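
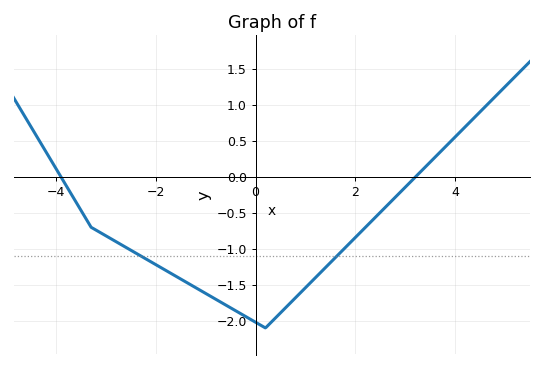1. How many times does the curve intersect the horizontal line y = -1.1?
2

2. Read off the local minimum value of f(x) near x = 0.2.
-2.1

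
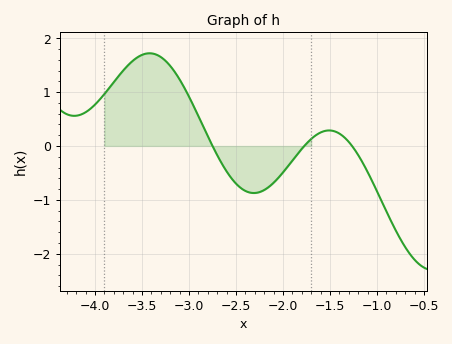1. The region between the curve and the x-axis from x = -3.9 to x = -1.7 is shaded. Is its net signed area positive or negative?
positive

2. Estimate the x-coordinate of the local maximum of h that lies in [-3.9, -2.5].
-3.4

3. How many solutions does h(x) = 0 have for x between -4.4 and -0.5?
3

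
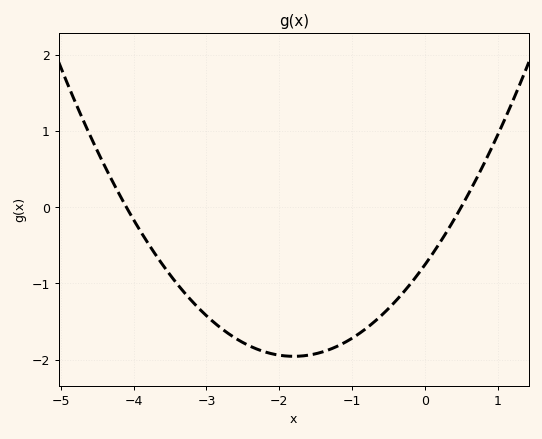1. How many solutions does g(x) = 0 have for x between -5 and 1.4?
2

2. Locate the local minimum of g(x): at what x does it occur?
-1.8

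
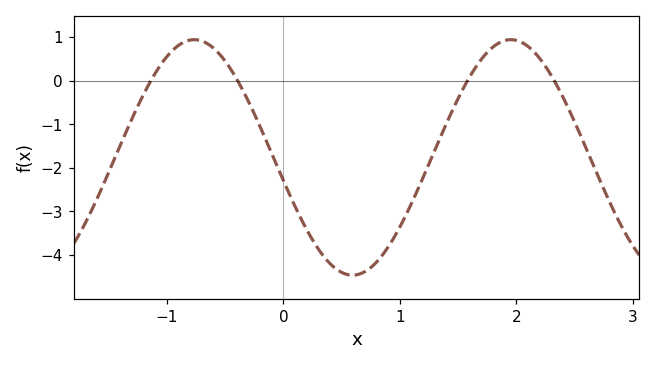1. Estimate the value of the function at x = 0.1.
-2.9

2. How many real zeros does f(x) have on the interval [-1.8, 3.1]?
4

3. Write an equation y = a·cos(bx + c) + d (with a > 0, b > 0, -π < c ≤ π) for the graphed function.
y = 2.7cos(2.3x + 1.8) - 1.76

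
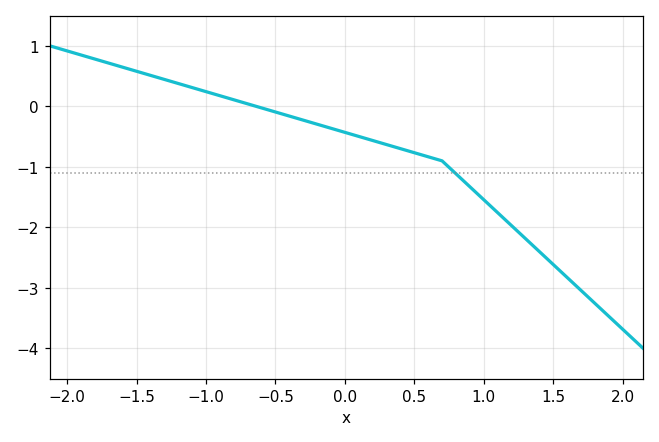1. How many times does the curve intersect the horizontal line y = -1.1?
1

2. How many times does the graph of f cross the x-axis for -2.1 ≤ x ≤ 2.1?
1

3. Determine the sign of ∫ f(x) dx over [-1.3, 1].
negative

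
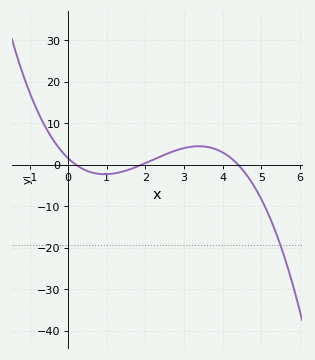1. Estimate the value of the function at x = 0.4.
-1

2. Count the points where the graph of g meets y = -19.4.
1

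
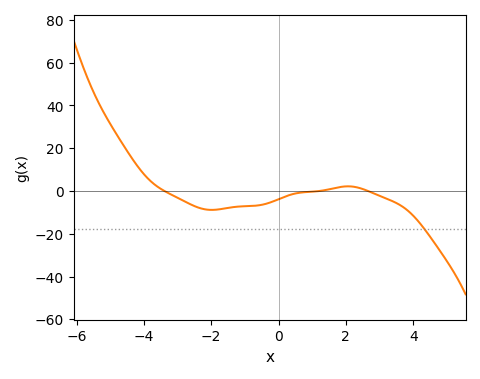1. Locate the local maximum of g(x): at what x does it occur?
2.06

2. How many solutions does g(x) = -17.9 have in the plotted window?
1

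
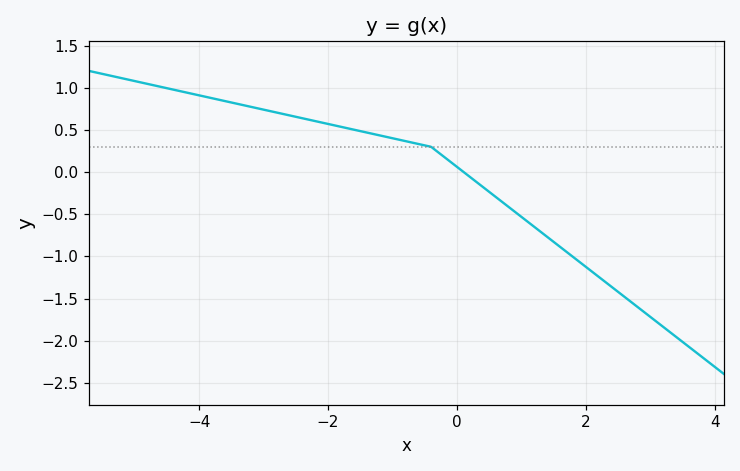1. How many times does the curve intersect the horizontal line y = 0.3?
1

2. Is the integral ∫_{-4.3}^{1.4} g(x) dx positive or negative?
positive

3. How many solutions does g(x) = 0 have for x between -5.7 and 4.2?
1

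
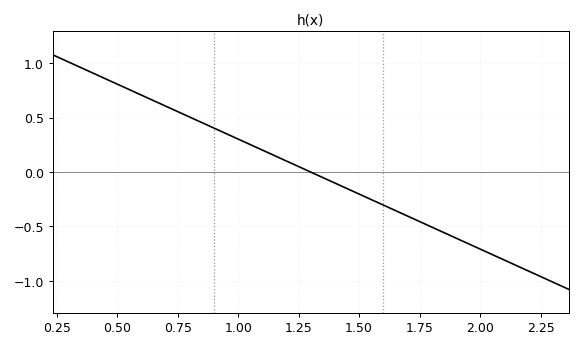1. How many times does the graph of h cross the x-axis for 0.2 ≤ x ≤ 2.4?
1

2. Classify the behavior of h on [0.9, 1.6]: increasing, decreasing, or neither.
decreasing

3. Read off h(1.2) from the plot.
0.101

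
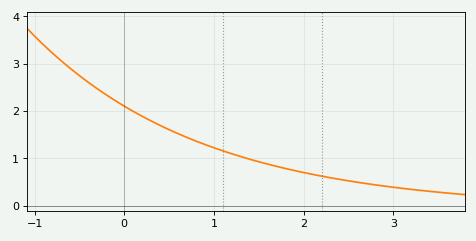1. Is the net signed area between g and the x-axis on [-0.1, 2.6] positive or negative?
positive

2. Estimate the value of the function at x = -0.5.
2.74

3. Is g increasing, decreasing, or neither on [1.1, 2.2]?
decreasing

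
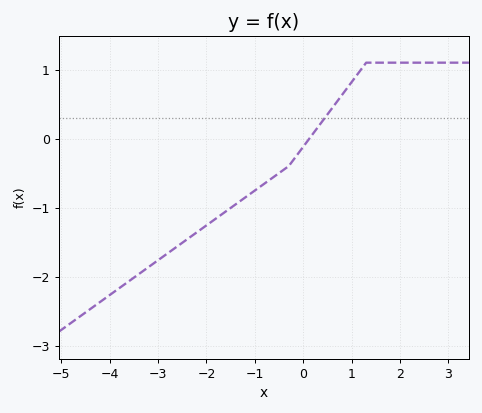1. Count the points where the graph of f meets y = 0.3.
1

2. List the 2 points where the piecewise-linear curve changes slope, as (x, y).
(-0.3, -0.4); (1.3, 1.1)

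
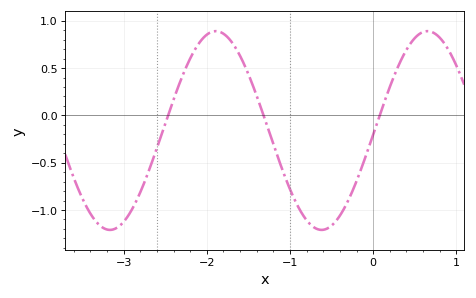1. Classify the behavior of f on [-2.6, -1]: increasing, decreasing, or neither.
neither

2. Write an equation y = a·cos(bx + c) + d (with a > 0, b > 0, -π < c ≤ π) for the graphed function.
y = 1.05cos(2.5x - 1.6) - 0.16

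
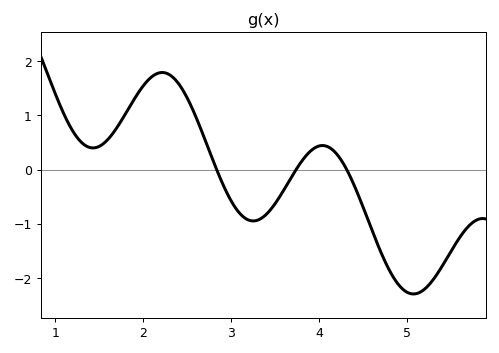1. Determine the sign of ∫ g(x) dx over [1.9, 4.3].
positive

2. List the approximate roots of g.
2.8, 3.7, 4.3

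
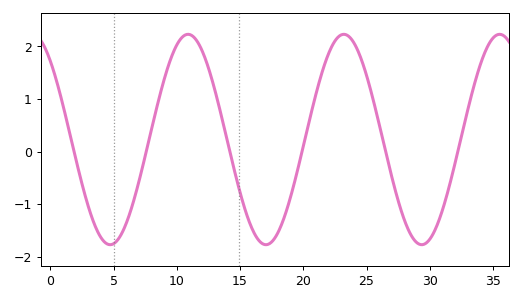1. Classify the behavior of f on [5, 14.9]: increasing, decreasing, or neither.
neither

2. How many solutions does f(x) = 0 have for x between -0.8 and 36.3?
6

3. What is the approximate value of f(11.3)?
2.19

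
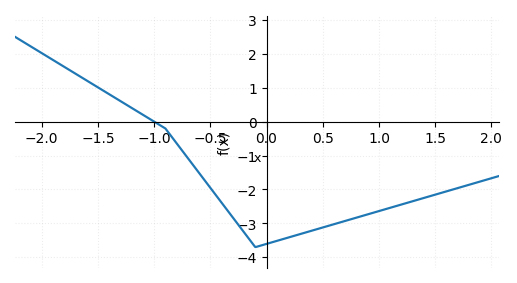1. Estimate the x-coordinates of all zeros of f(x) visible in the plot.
-1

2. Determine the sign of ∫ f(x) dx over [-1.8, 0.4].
negative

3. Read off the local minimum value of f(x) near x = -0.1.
-3.7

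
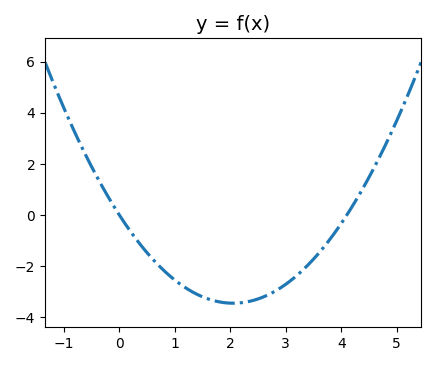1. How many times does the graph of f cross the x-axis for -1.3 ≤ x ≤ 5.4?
2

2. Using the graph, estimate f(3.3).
-2.2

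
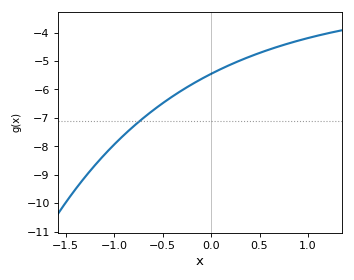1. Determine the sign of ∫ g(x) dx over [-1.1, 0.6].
negative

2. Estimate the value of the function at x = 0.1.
-5.28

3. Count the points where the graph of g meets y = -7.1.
1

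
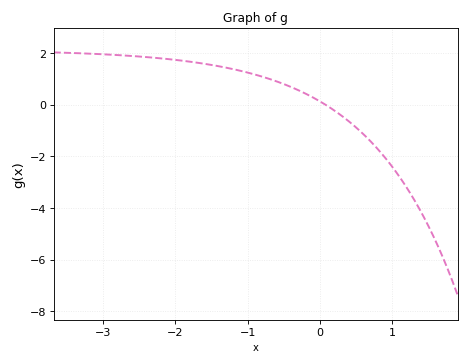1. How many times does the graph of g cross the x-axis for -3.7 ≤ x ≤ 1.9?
1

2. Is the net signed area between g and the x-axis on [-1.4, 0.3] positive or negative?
positive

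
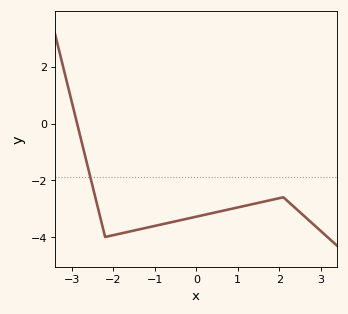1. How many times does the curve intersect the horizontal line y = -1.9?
1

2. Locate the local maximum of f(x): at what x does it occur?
2.1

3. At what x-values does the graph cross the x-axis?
-2.9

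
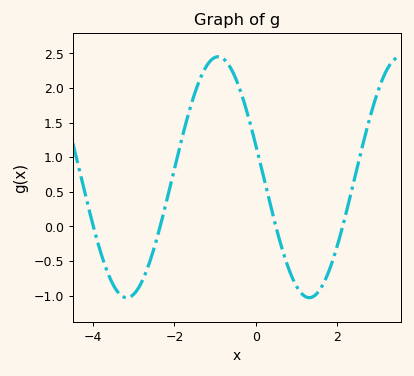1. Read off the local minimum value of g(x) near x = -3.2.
-1.05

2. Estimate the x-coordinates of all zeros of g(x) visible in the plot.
-4, -2.4, 0.4, 2.2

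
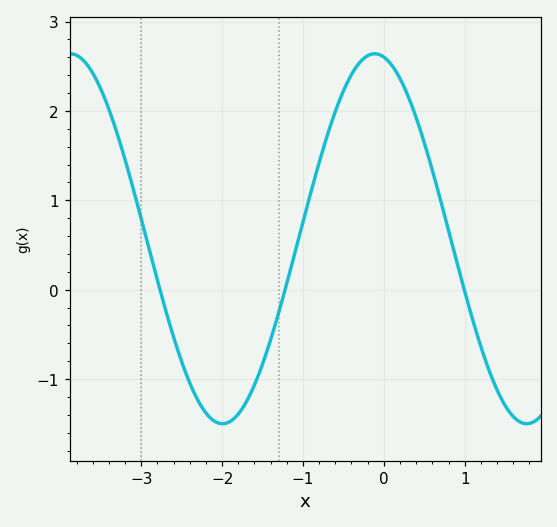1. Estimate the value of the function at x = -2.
-1.5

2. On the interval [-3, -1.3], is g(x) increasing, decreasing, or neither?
neither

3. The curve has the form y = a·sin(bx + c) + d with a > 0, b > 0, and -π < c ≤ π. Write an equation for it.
y = 2.07sin(1.7x + 1.8) + 0.57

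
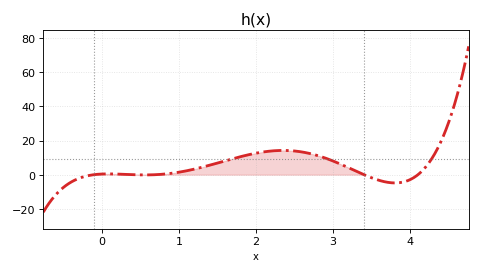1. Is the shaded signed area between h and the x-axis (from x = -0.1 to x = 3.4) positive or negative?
positive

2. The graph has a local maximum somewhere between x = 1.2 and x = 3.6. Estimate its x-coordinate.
2.4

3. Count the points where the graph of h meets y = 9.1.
3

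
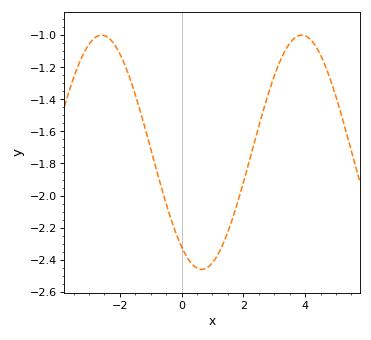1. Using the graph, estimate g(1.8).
-2.05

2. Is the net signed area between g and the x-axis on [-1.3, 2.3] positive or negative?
negative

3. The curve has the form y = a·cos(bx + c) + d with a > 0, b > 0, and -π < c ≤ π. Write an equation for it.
y = 0.73cos(0.97x + 2.51) - 1.73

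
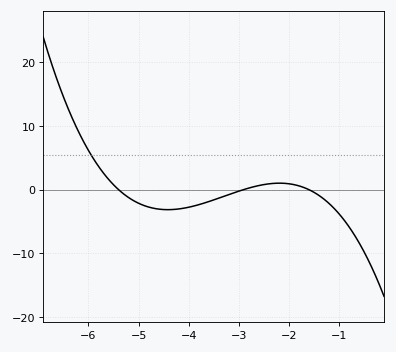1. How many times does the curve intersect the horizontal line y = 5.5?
1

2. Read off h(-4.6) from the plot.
-3.06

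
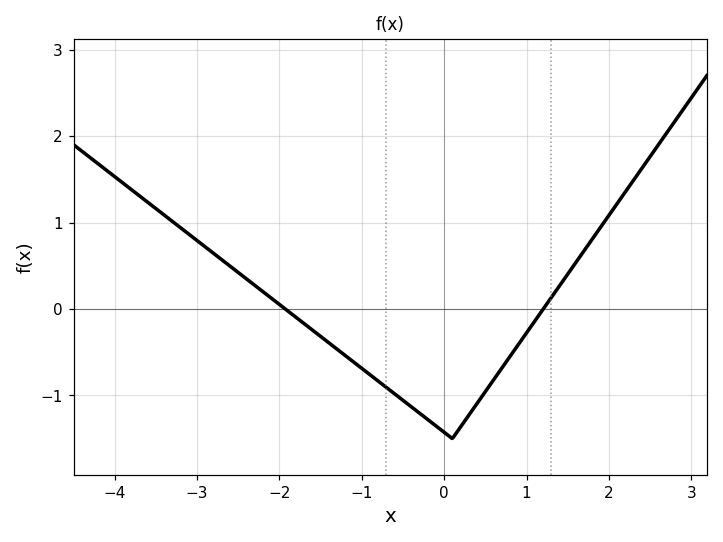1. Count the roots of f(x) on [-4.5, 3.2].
2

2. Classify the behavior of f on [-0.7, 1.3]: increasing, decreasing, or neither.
neither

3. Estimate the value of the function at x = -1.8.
-0.1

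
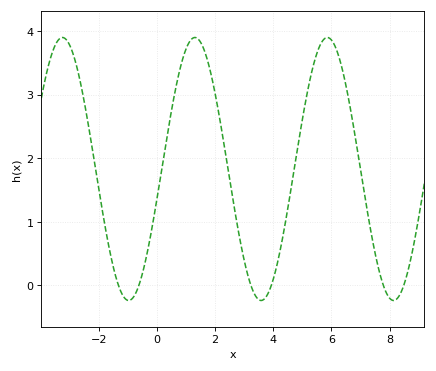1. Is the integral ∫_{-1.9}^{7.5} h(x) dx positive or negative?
positive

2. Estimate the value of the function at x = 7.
1.82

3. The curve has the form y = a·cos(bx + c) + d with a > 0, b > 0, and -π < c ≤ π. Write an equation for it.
y = 2.07cos(1.38x - 1.8) + 1.83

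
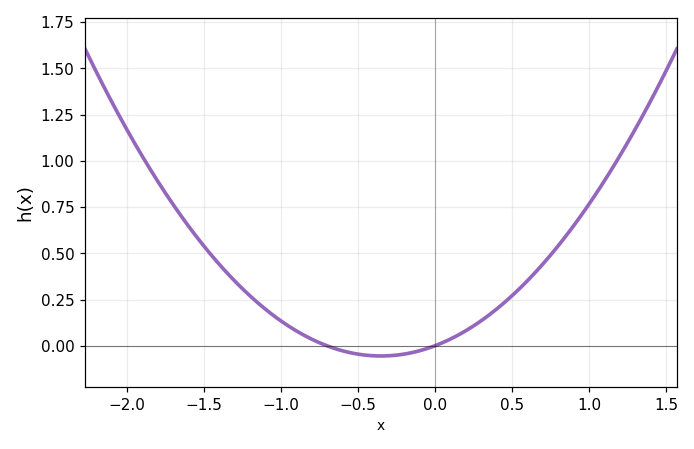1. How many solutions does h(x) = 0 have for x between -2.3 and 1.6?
2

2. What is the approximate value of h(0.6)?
0.351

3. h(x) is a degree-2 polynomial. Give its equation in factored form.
y = 0.45(x + 0.7)(x - 0)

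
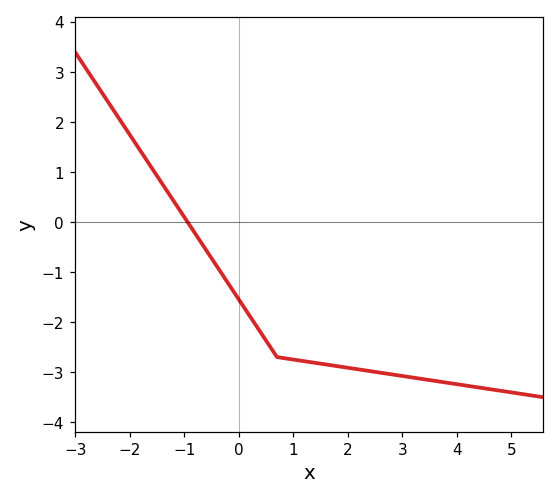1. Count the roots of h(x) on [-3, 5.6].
1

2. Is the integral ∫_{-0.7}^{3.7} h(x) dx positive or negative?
negative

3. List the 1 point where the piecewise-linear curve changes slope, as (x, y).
(0.7, -2.7)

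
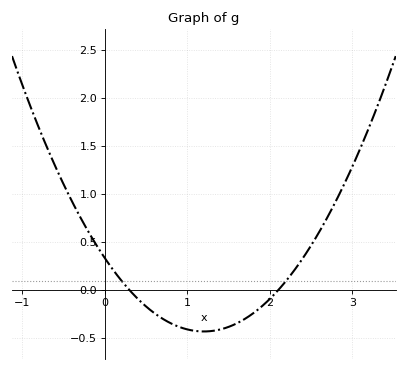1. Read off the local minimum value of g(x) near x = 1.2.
-0.429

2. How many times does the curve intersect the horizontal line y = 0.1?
2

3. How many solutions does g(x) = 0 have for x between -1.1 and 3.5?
2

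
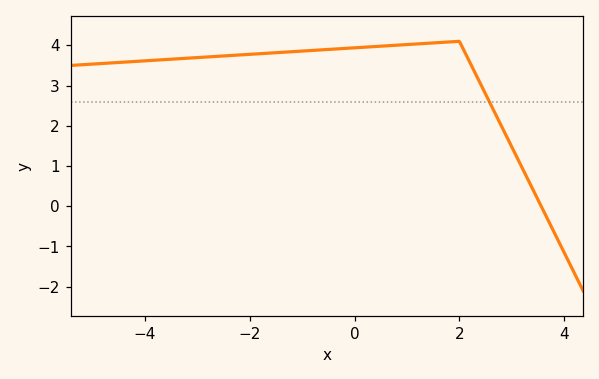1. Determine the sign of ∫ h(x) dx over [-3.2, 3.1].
positive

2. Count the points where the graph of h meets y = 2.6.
1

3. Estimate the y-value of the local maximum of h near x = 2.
4.1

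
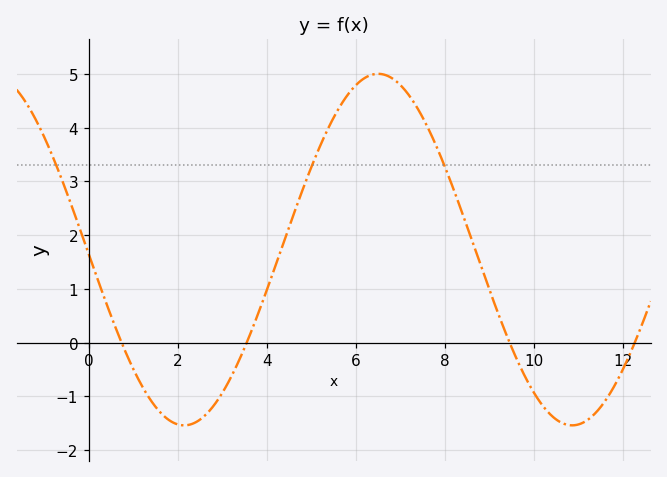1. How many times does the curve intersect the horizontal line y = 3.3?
3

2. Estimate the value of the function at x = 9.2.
0.5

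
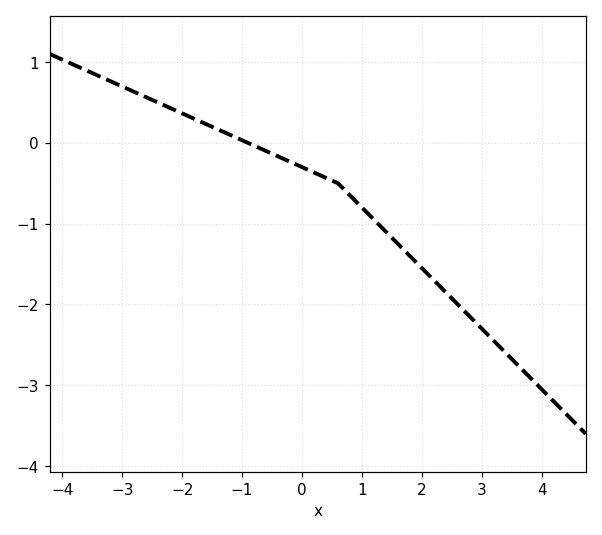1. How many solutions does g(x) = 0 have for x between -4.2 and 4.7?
1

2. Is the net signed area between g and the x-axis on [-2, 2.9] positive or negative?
negative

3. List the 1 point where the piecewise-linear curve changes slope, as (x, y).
(0.6, -0.5)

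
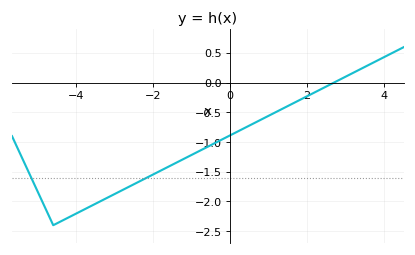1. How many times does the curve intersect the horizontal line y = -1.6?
2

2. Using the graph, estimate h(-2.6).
-1.74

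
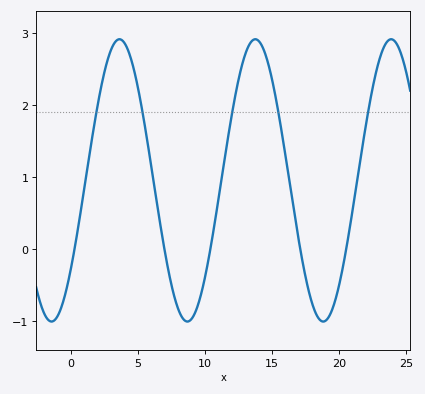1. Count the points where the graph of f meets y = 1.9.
5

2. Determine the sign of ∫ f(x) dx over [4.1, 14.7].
positive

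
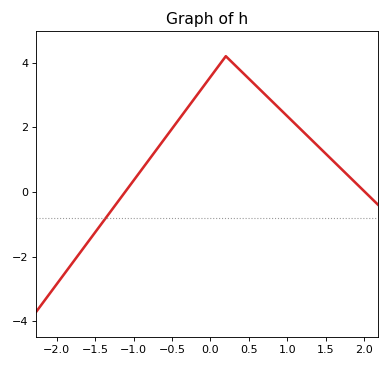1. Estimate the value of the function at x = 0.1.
3.88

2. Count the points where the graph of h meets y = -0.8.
1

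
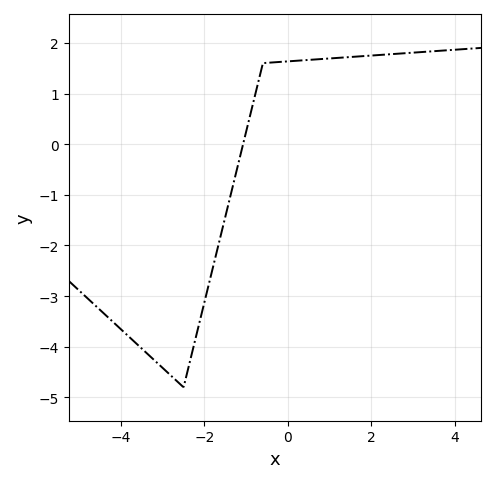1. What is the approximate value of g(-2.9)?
-4.5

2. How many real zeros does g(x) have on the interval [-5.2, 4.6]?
1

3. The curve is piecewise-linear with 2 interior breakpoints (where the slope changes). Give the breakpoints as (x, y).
(-2.5, -4.8); (-0.6, 1.6)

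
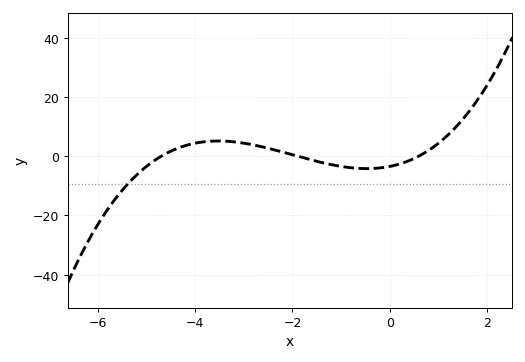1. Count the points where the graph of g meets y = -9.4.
1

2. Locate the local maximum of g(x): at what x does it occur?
-3.53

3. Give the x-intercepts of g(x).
-4.7, -1.9, 0.6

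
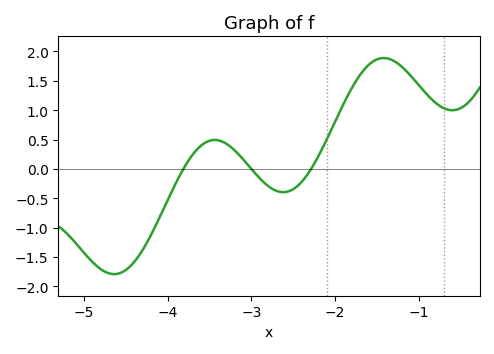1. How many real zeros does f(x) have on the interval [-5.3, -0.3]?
3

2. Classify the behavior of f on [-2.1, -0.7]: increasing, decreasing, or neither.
neither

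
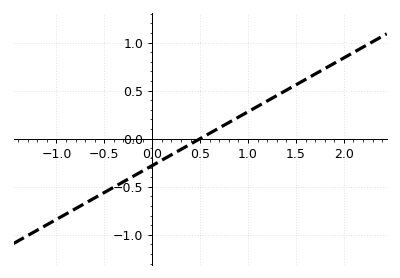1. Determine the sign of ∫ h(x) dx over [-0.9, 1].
negative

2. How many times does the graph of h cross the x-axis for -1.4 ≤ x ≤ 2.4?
1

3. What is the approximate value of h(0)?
-0.3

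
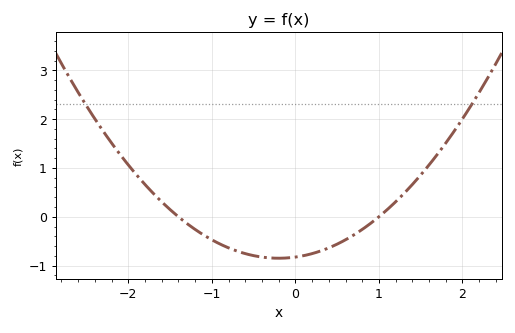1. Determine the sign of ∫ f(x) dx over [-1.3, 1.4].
negative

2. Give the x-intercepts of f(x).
-1.4, 1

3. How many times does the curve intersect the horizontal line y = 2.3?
2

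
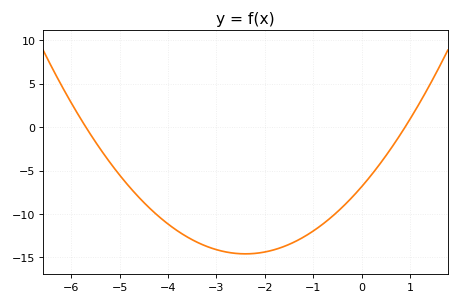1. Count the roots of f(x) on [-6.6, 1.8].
2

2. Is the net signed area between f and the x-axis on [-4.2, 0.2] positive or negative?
negative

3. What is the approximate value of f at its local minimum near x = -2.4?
-14.5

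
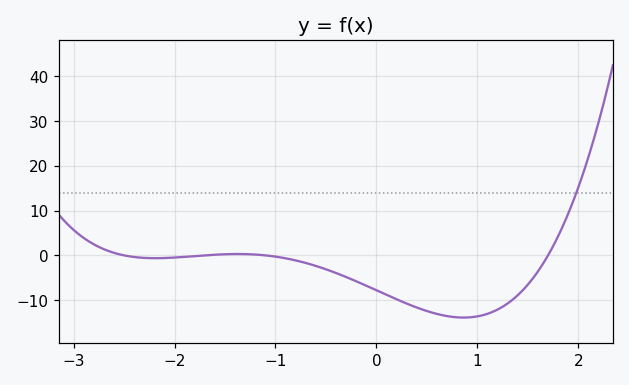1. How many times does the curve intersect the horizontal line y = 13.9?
1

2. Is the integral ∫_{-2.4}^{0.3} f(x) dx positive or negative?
negative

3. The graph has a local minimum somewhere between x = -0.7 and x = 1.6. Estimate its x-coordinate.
0.864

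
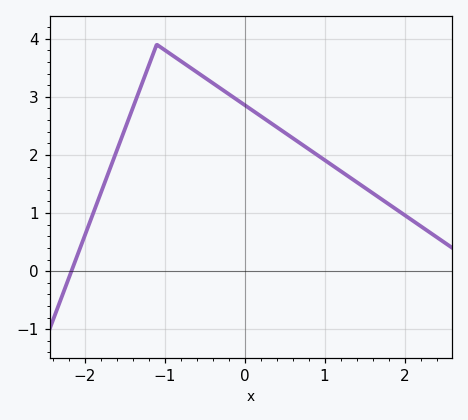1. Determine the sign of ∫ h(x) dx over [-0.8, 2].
positive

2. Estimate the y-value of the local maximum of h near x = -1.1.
3.9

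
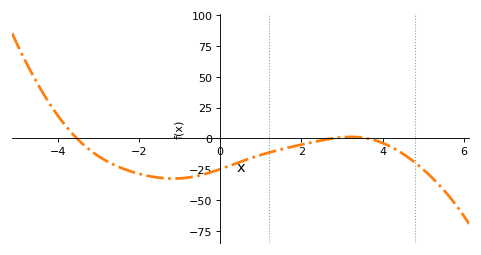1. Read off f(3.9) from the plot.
-2.63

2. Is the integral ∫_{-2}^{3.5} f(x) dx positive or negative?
negative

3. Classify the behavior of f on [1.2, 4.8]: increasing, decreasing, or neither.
neither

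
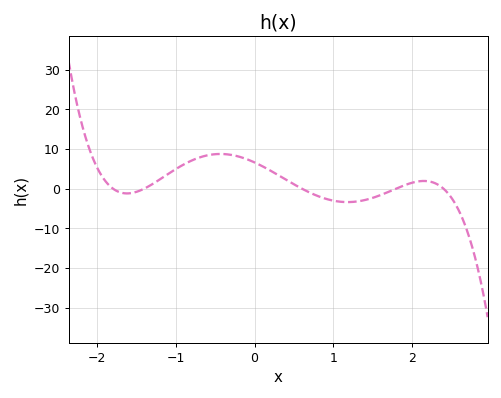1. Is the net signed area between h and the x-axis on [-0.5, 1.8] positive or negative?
positive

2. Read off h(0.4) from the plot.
2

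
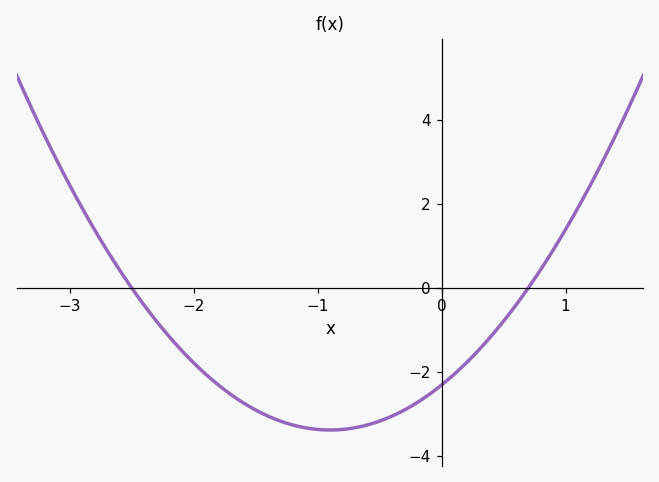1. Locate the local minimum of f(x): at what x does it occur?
-0.9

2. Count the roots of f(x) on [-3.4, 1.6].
2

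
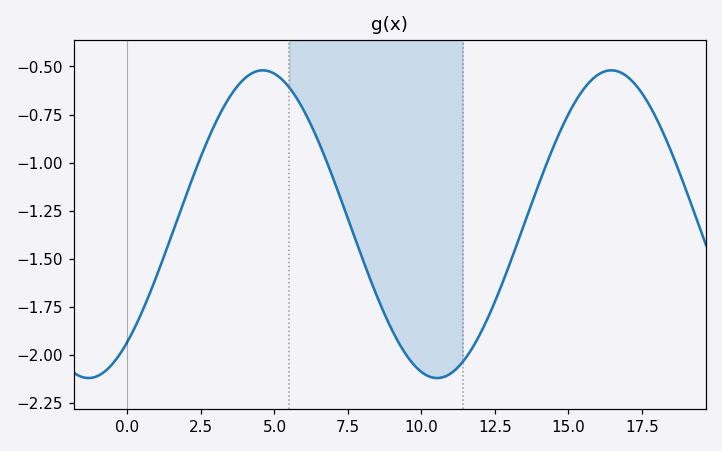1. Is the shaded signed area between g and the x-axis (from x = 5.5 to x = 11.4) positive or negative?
negative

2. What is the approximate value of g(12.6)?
-1.69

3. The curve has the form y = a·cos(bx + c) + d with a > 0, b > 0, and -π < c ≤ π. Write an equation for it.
y = 0.8cos(0.53x - 2.44) - 1.32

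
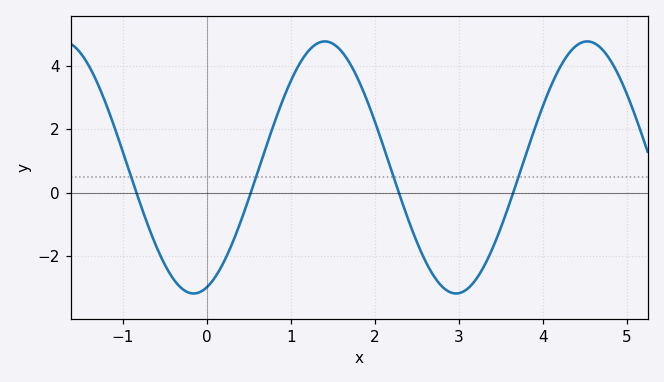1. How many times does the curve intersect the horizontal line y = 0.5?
4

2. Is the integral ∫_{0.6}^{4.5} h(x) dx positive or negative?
positive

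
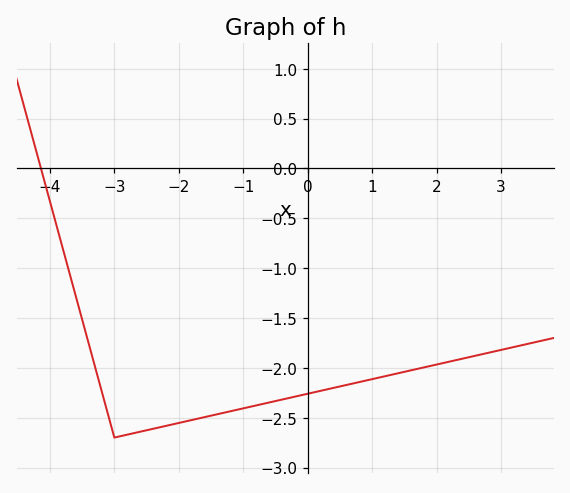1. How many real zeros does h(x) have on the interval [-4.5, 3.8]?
1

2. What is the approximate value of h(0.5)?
-2.19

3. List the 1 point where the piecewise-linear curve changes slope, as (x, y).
(-3, -2.7)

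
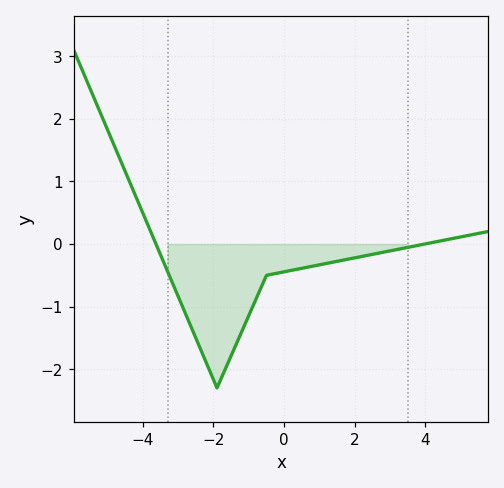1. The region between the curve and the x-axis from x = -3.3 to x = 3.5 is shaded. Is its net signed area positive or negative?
negative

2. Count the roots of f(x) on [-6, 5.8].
2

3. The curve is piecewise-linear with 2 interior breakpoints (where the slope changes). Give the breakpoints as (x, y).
(-1.9, -2.3); (-0.5, -0.5)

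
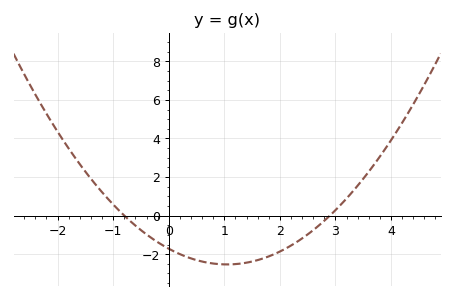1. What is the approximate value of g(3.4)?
1.6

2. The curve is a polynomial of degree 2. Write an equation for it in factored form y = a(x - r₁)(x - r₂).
y = 0.74(x + 0.8)(x - 2.9)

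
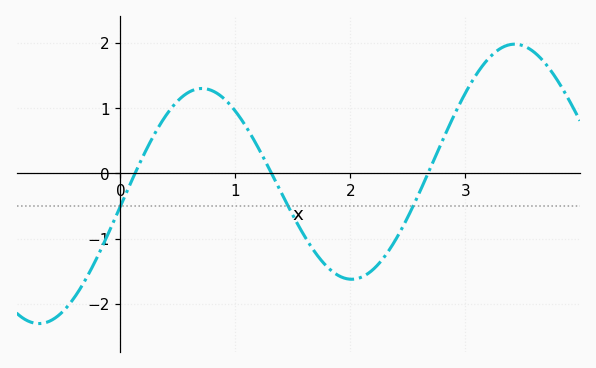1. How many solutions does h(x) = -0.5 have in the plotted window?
3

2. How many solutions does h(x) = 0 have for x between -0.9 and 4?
3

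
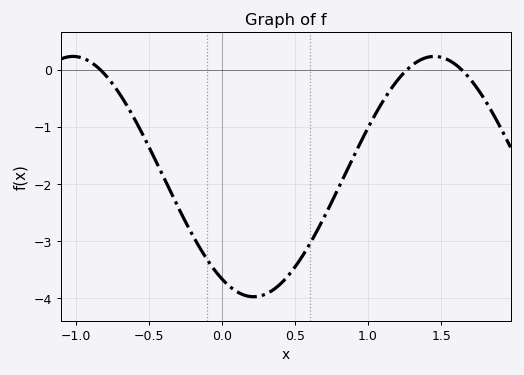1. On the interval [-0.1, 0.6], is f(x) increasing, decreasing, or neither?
neither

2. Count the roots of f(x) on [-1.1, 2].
3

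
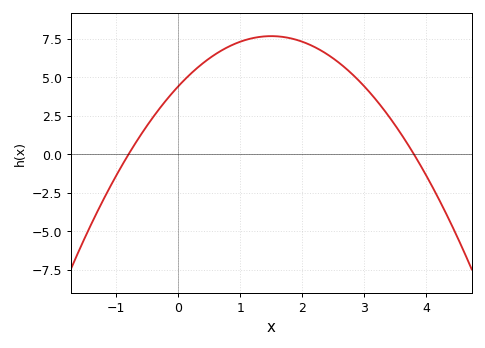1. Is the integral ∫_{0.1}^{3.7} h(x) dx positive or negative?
positive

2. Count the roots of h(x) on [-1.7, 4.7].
2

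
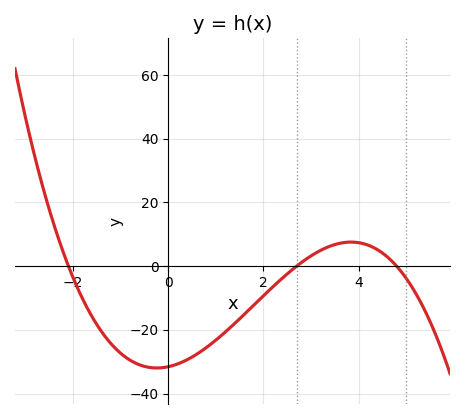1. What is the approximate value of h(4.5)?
4.13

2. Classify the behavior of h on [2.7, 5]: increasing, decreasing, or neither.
neither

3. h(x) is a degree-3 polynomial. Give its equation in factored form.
y = -1.16(x + 2.1)(x - 2.7)(x - 4.8)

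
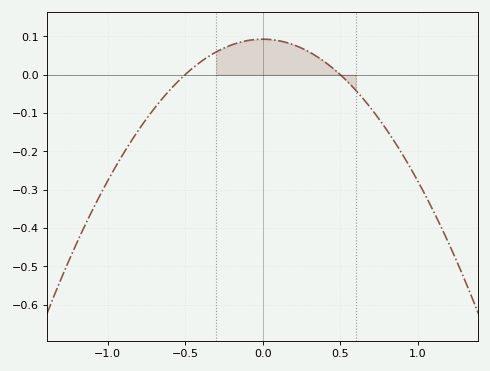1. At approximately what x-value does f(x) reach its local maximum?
0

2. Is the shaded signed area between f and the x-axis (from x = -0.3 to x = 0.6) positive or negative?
positive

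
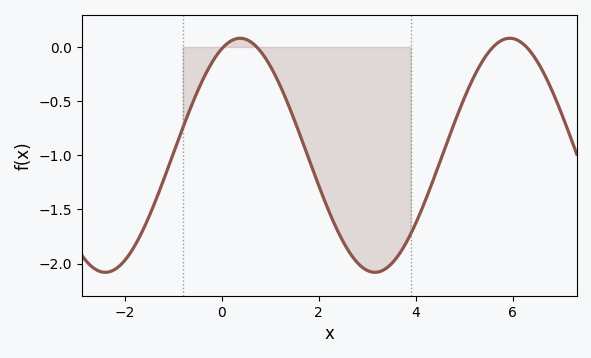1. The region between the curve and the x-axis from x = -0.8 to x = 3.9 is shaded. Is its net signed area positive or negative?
negative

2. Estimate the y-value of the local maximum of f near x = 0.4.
0.08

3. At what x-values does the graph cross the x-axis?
0.039, 0.725, 5.6, 6.29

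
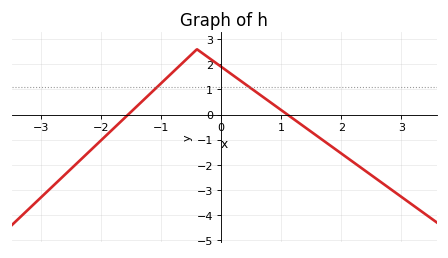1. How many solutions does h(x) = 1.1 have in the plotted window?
2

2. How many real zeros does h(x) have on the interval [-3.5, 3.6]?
2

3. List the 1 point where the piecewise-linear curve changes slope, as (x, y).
(-0.4, 2.6)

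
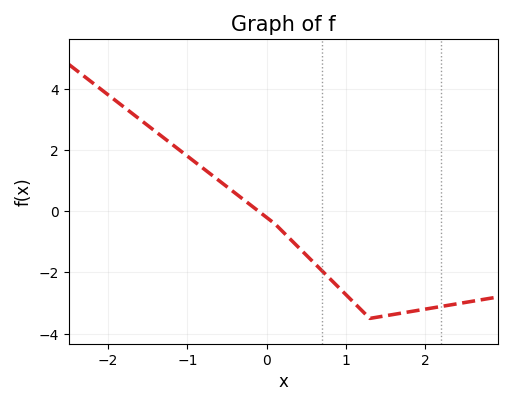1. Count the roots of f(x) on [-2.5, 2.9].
1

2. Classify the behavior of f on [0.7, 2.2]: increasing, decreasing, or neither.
neither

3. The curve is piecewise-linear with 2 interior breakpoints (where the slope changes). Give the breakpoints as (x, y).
(0.1, -0.4); (1.3, -3.5)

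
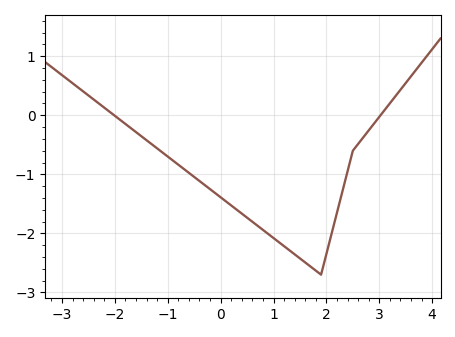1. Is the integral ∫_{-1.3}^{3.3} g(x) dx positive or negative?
negative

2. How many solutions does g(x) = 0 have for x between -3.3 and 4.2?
2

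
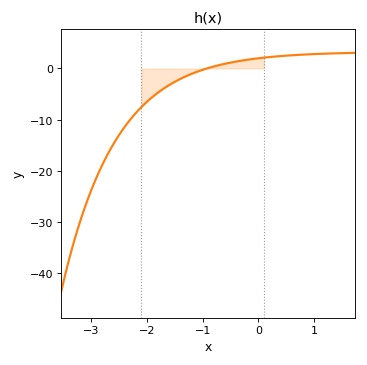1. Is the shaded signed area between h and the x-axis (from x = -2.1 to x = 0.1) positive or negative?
negative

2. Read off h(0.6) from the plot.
2.57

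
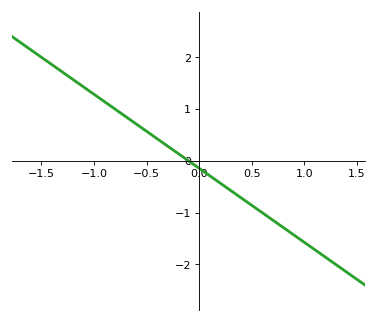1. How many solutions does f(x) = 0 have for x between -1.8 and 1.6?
1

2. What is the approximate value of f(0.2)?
-0.4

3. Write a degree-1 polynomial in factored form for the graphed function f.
y = -1.43(x + 0.1)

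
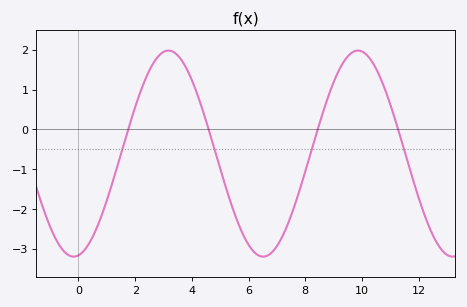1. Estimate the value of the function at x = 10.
1.96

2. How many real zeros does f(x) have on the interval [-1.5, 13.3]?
4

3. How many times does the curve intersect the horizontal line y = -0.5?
4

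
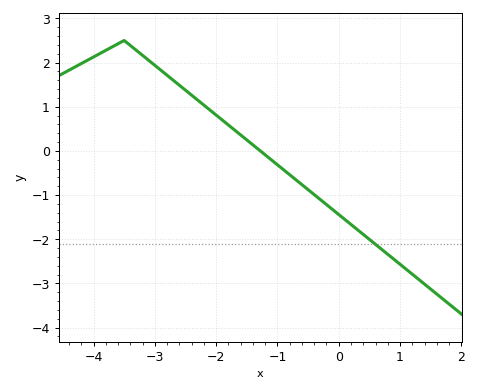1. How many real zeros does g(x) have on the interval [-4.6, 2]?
1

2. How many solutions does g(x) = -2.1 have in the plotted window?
1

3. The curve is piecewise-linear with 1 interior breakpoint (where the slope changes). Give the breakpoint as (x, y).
(-3.5, 2.5)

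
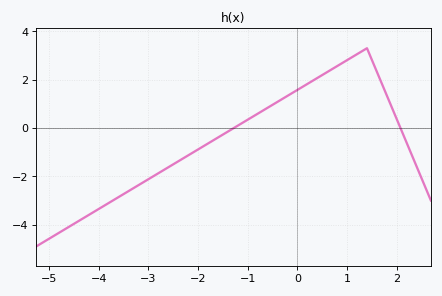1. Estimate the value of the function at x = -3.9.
-3.23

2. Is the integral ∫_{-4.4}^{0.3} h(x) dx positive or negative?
negative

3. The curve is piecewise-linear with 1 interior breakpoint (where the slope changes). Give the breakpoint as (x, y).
(1.4, 3.3)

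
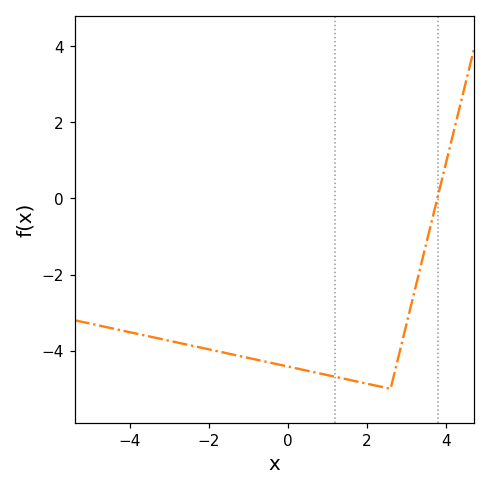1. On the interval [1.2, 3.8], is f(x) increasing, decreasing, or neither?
neither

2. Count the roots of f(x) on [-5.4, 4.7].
1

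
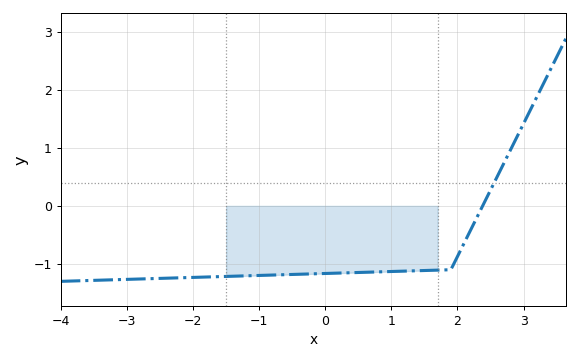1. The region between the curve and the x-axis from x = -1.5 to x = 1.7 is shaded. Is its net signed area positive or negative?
negative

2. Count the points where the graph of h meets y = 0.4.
1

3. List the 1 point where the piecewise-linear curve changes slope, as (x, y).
(1.9, -1.1)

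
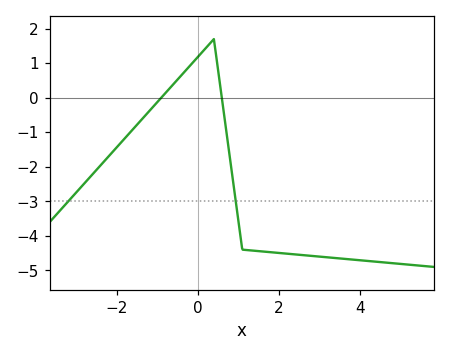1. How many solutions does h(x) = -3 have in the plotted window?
2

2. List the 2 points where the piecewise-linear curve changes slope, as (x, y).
(0.4, 1.7); (1.1, -4.4)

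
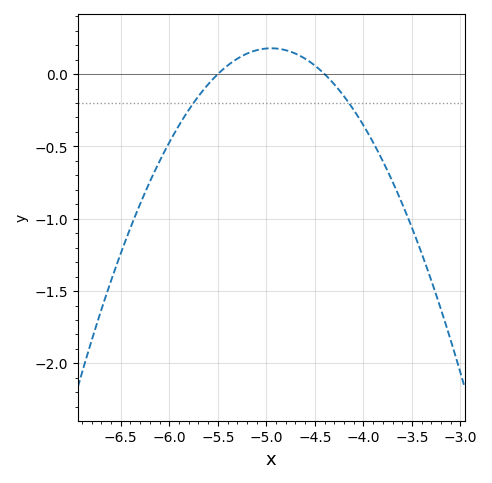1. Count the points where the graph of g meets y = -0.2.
2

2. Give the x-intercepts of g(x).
-5.5, -4.4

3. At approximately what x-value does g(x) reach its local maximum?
-4.95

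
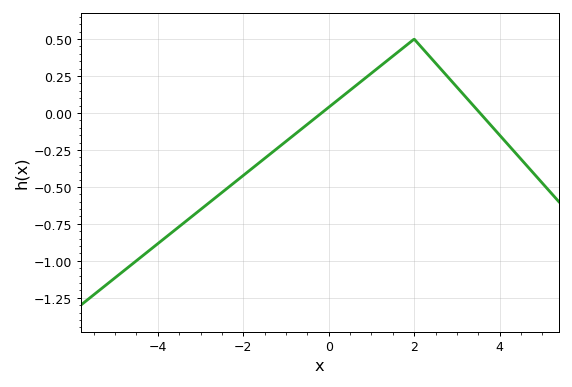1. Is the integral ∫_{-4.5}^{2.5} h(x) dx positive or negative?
negative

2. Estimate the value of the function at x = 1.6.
0.4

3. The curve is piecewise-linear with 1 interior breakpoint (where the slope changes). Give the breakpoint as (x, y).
(2, 0.5)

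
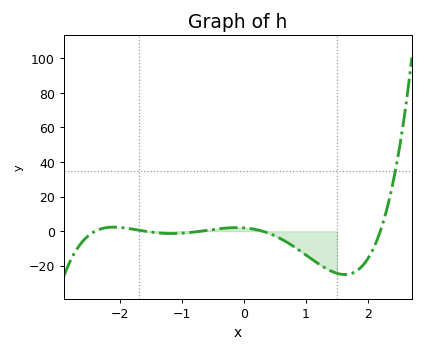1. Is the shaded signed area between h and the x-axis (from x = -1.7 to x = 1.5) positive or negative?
negative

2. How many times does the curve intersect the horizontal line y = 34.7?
1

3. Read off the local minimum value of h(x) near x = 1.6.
-25.1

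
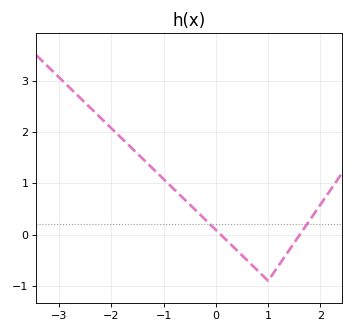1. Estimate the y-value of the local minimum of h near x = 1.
-0.9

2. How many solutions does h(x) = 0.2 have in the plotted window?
2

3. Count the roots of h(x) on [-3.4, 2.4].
2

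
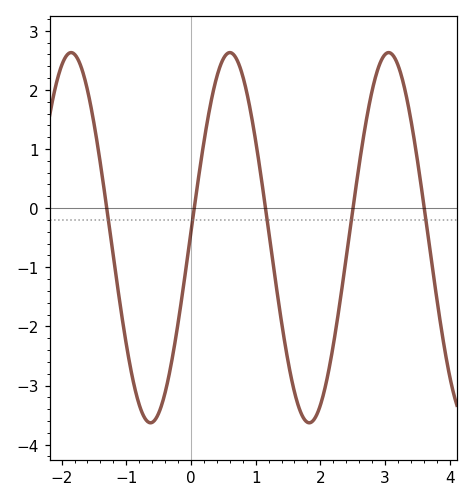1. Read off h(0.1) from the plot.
0.385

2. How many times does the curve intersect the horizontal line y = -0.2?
5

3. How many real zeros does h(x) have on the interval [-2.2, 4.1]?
5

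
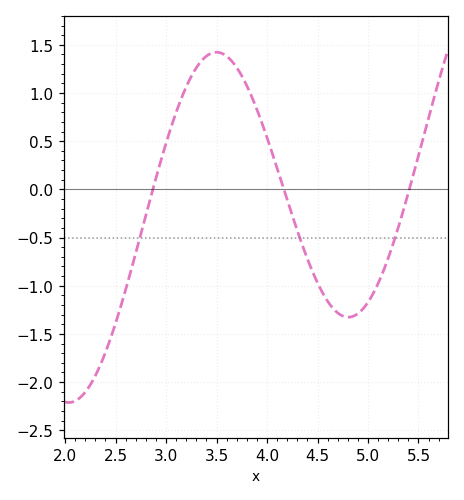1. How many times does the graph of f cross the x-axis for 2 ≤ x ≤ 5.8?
3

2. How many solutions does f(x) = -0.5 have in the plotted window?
3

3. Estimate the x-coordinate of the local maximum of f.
3.5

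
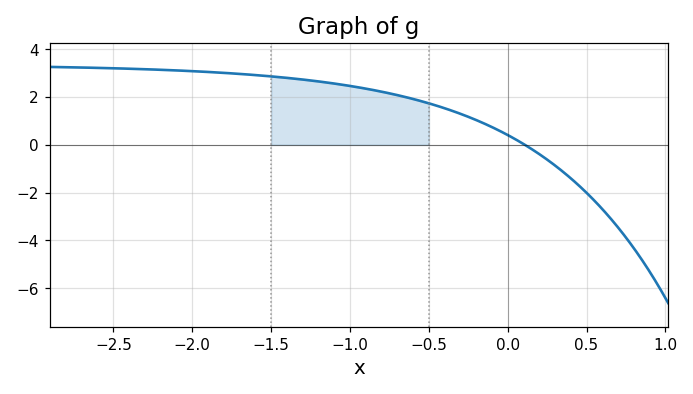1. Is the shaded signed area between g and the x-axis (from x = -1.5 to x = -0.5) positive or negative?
positive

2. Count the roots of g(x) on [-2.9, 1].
1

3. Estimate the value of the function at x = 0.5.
-2.01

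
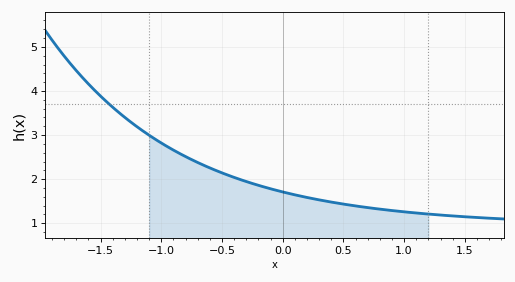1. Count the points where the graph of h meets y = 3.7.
1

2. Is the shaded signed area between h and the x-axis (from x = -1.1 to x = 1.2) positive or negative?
positive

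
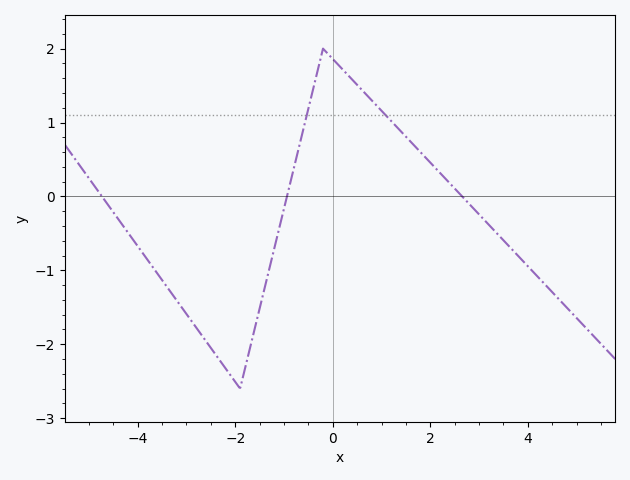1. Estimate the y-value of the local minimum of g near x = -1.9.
-2.6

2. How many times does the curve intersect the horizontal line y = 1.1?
2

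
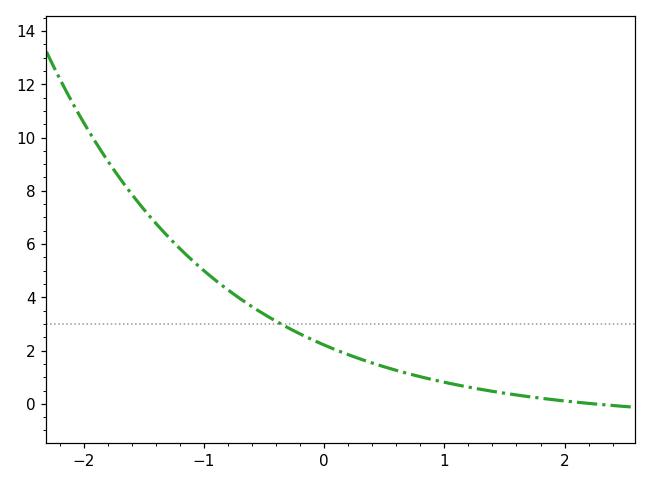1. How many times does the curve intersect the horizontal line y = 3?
1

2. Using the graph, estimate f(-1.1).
5.4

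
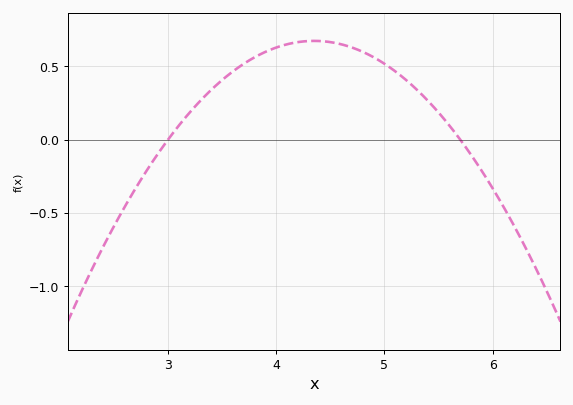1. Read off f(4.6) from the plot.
0.65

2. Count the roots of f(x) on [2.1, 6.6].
2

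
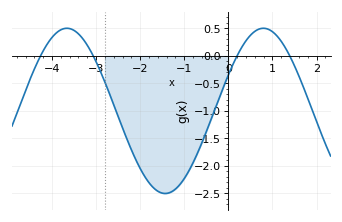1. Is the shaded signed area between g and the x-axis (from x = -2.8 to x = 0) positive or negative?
negative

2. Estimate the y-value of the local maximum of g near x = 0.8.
0.5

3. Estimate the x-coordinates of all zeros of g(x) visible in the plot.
-4.26, -3.07, 0.198, 1.39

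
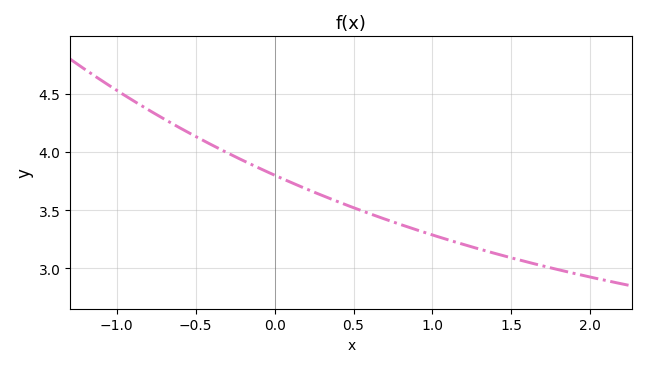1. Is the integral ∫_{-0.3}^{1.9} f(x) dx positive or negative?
positive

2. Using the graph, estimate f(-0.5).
4.15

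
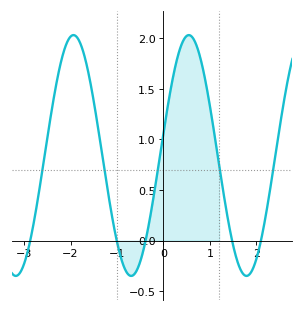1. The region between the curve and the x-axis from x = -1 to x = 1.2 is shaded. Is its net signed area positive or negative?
positive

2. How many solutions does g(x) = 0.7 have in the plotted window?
5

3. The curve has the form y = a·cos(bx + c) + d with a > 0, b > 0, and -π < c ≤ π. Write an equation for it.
y = 1.19cos(2.53x - 1.38) + 0.84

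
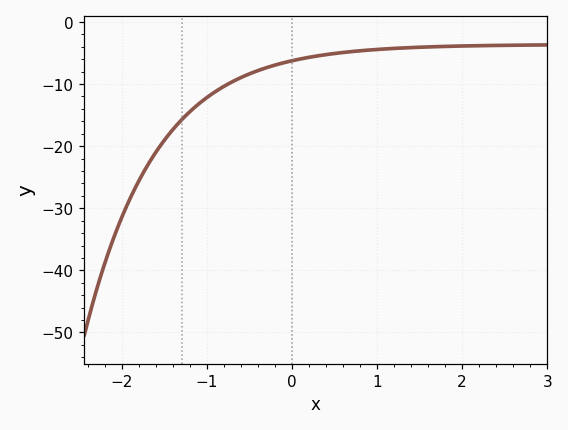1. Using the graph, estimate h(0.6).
-5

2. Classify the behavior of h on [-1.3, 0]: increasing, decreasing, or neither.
increasing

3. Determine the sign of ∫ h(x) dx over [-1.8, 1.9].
negative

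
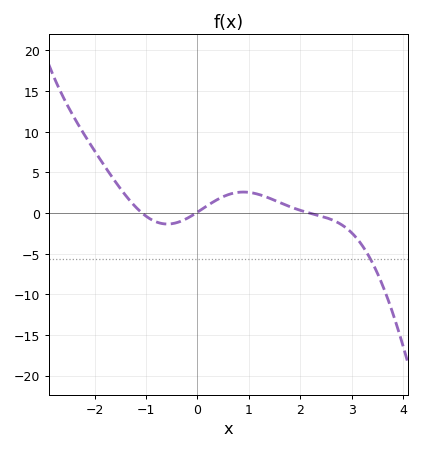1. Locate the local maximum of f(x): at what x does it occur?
0.9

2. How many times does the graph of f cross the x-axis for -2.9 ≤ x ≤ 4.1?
3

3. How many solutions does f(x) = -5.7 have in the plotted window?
1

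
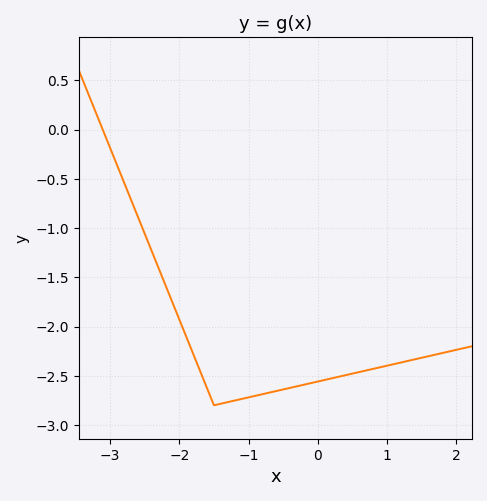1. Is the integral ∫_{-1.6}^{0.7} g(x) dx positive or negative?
negative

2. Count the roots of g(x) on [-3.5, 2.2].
1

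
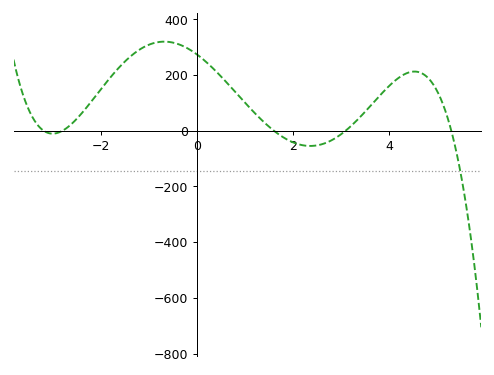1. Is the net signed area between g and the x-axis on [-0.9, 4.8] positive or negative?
positive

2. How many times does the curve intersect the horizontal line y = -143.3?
1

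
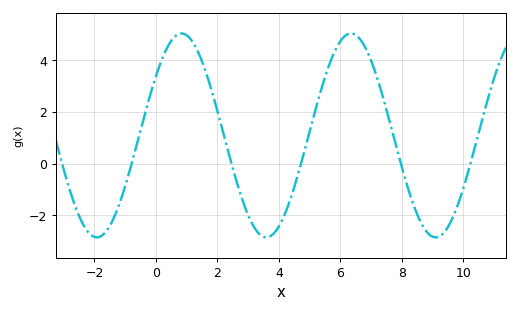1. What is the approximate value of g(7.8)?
0.749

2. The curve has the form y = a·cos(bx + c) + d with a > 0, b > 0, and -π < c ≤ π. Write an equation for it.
y = 3.95cos(1.14x - 0.952) + 1.09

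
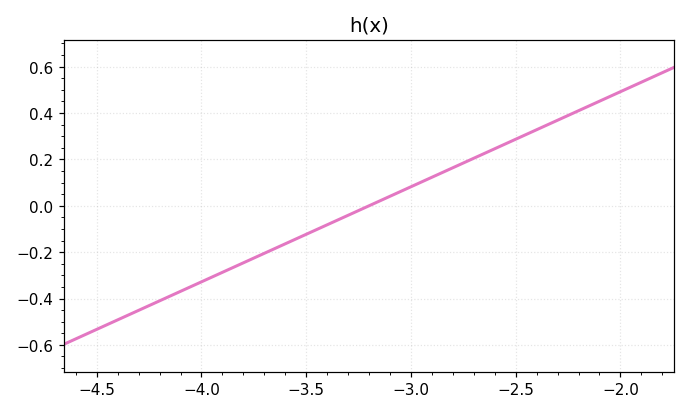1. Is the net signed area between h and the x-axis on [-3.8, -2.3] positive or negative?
positive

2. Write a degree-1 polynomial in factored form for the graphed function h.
y = 0.41(x + 3.2)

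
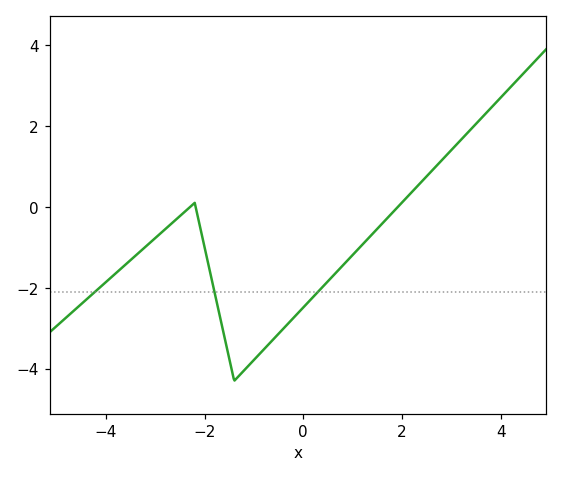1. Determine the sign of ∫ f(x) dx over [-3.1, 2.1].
negative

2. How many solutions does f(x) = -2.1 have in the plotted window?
3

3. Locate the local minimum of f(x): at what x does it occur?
-1.4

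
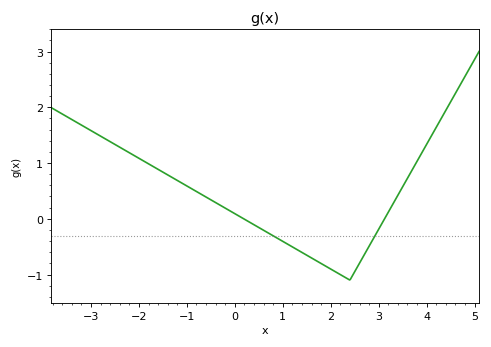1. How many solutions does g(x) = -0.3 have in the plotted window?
2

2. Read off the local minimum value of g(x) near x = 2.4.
-1.1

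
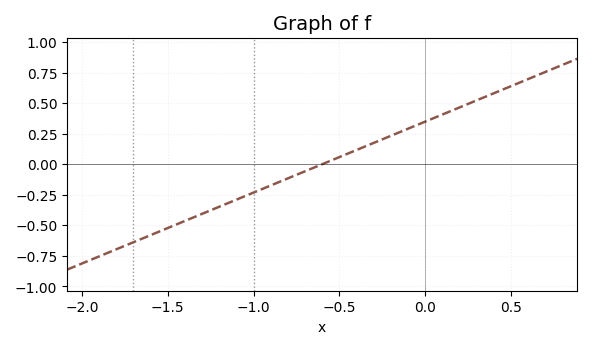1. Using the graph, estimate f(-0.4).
0.12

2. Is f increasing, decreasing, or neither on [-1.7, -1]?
increasing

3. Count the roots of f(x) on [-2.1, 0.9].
1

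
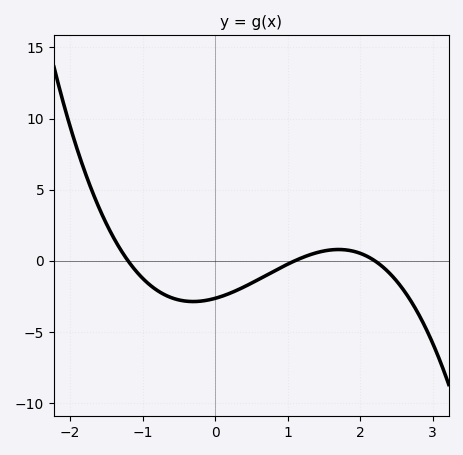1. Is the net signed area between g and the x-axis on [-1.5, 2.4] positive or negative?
negative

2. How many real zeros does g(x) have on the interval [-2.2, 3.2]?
3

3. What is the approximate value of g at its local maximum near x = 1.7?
1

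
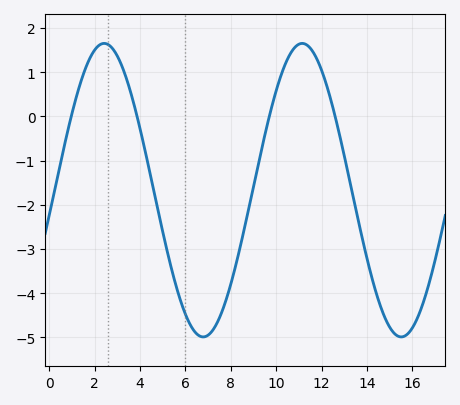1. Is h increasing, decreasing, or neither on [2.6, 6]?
decreasing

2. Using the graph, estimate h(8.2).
-3.4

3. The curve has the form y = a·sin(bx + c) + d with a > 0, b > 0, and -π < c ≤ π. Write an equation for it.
y = 3.32sin(0.72x - 0.17) - 1.67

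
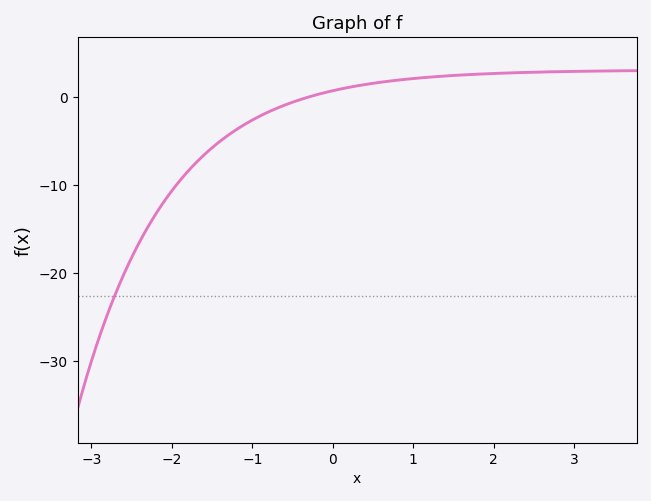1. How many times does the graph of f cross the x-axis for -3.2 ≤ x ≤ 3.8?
1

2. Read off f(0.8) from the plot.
1.94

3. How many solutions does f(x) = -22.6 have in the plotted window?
1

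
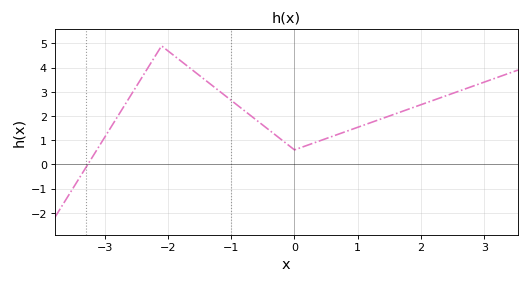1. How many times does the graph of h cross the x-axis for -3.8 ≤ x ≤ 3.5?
1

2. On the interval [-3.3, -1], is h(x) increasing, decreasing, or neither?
neither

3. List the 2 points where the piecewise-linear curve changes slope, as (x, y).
(-2.1, 4.9); (0, 0.6)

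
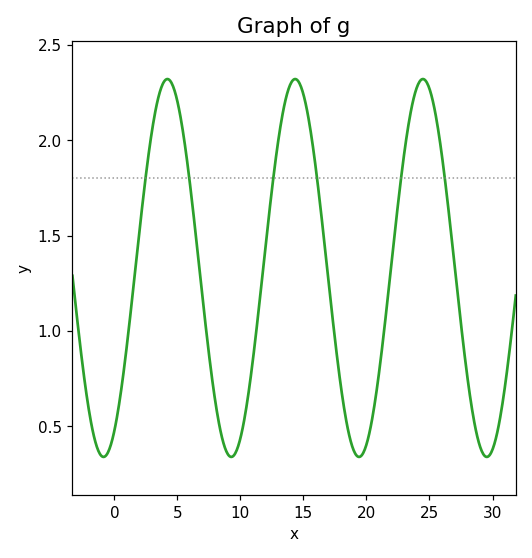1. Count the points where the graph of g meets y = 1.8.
6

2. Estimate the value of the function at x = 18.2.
0.6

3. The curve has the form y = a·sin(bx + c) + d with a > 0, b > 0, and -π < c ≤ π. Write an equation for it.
y = 0.99sin(0.62x - 1) + 1.33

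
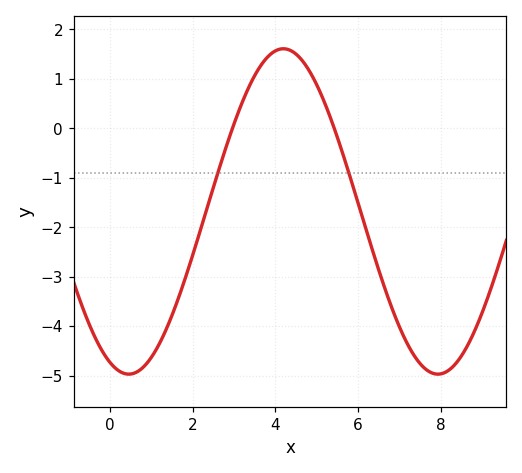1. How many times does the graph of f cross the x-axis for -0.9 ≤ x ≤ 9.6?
2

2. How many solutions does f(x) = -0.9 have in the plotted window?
2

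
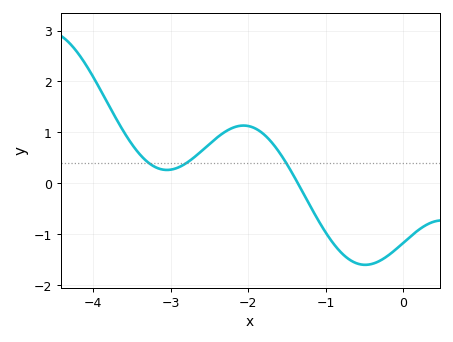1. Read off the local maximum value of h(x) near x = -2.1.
1.13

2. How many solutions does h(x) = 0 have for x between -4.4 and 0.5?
1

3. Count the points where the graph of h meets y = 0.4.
3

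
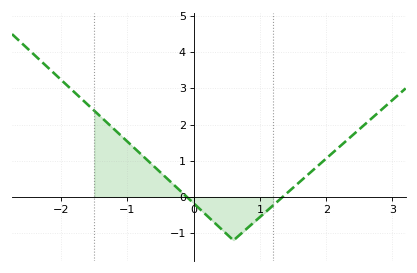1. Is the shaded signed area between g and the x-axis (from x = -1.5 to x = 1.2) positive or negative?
positive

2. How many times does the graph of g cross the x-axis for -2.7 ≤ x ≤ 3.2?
2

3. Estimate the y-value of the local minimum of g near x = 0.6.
-1.2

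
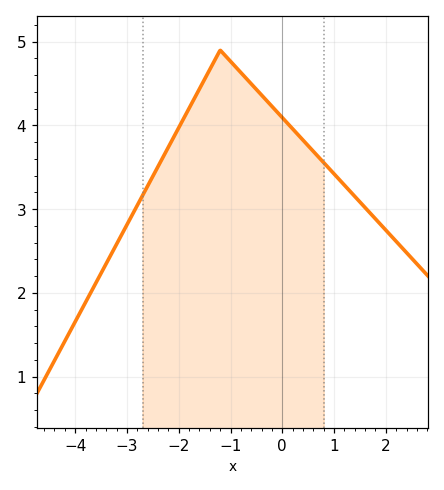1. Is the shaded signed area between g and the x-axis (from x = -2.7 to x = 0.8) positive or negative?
positive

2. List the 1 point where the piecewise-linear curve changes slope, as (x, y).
(-1.2, 4.9)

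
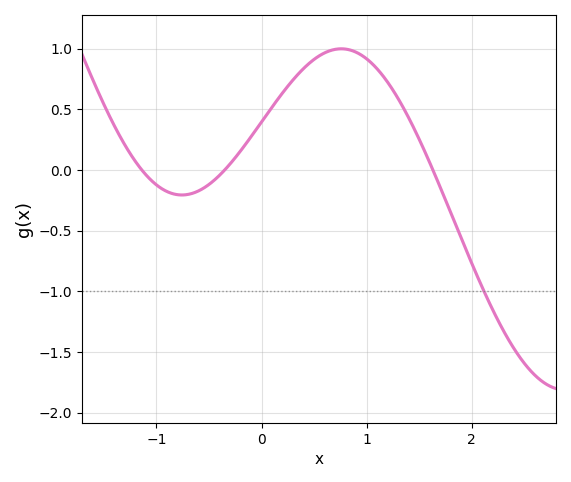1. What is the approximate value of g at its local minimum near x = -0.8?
-0.206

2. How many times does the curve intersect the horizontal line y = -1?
1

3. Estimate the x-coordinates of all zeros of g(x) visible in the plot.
-1.14, -0.351, 1.63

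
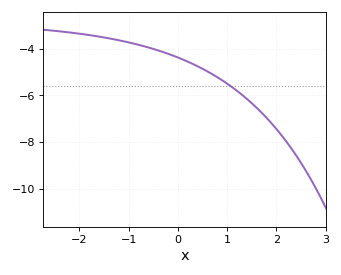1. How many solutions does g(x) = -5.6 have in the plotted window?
1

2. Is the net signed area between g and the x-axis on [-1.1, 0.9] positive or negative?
negative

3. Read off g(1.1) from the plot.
-5.64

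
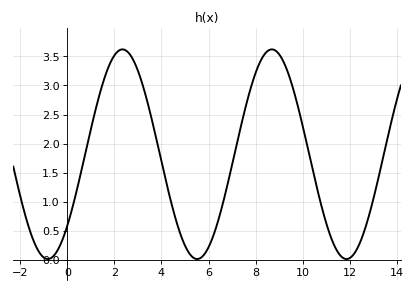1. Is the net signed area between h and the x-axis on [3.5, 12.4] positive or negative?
positive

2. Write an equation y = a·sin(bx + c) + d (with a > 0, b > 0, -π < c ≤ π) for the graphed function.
y = 1.8sin(0.99x - 0.75) + 1.82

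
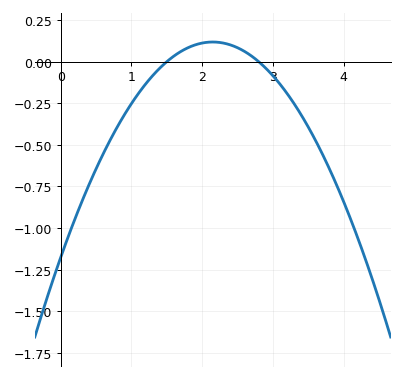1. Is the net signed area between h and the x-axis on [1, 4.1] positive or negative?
negative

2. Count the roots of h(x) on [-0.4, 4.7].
2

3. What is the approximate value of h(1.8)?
0.084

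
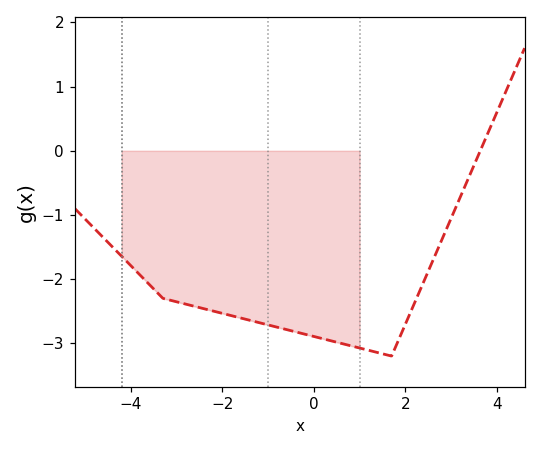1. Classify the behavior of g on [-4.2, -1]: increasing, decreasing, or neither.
decreasing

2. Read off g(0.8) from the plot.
-3.04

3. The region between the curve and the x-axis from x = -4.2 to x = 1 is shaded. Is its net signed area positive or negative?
negative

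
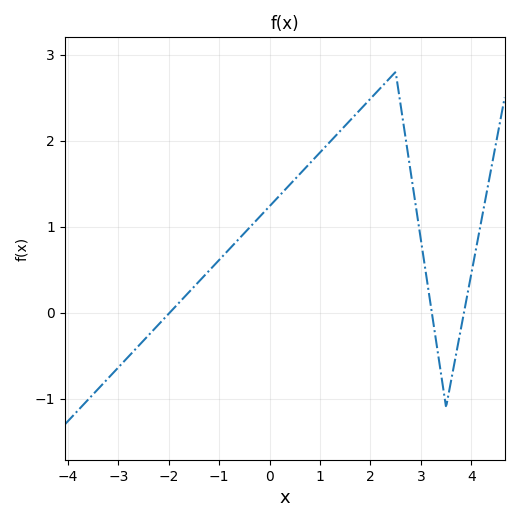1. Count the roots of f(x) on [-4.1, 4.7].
3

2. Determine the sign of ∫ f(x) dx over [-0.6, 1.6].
positive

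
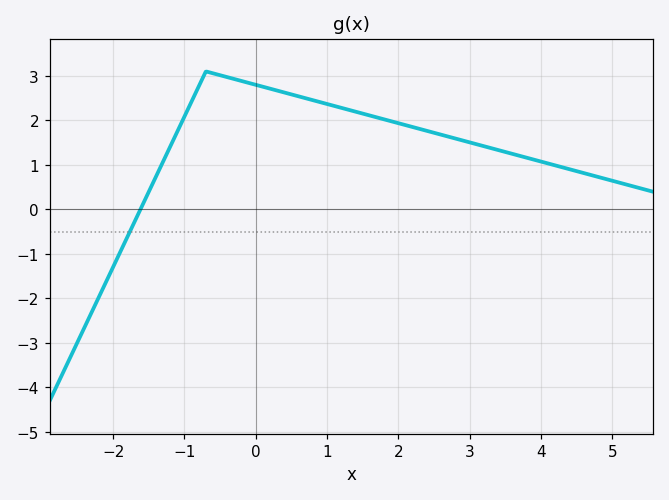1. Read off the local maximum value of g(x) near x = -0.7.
3.1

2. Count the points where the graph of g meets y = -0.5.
1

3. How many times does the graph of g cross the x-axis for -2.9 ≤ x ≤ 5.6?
1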